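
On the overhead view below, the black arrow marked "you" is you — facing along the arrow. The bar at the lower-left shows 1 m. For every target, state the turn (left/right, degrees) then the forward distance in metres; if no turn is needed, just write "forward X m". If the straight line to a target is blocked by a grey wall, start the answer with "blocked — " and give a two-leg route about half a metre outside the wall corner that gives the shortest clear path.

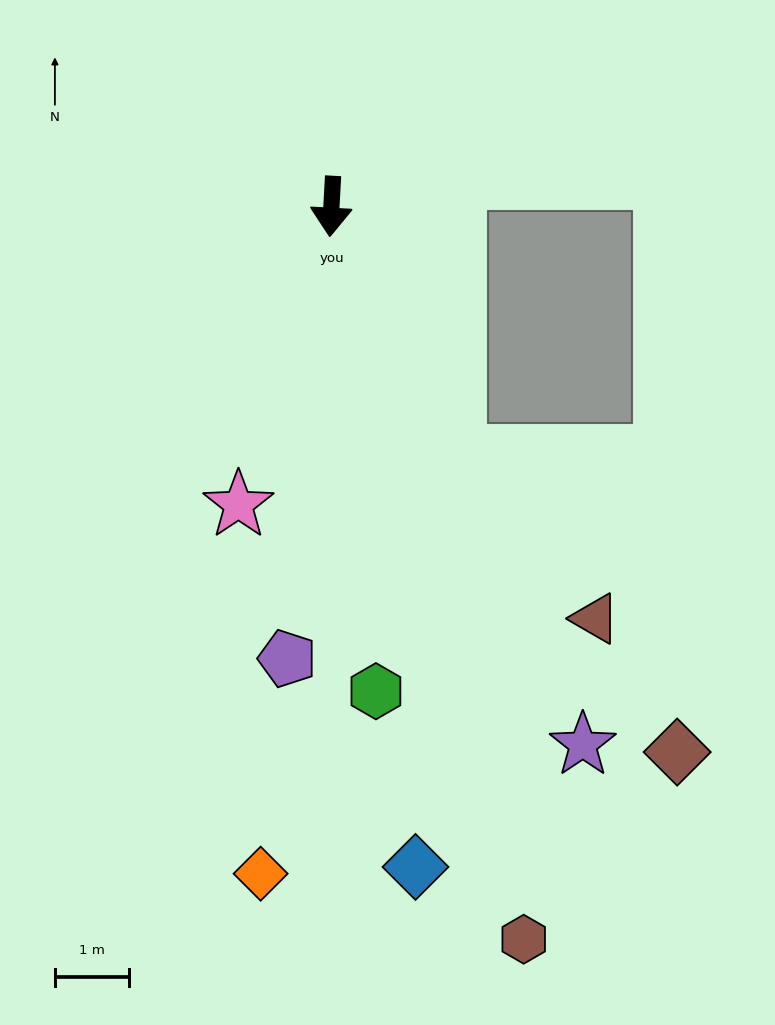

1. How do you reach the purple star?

turn left 28°, forward 8.1 m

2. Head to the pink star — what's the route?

turn right 14°, forward 4.2 m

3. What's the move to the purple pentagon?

turn right 2°, forward 6.2 m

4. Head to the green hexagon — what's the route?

turn left 8°, forward 6.6 m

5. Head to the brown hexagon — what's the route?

turn left 18°, forward 10.3 m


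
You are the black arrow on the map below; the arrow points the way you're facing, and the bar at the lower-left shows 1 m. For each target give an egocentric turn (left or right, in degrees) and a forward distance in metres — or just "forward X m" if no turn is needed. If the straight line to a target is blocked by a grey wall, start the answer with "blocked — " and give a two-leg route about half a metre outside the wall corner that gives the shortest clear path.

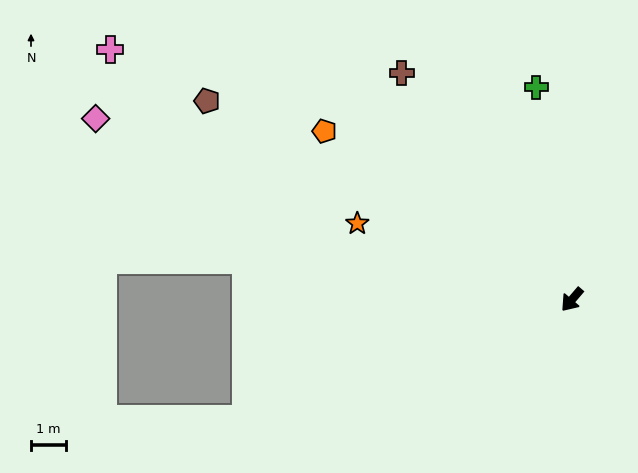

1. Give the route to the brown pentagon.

turn right 78°, forward 12.0 m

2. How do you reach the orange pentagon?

turn right 84°, forward 8.7 m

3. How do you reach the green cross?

turn right 130°, forward 6.2 m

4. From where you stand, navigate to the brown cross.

turn right 103°, forward 8.2 m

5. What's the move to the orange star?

turn right 69°, forward 6.6 m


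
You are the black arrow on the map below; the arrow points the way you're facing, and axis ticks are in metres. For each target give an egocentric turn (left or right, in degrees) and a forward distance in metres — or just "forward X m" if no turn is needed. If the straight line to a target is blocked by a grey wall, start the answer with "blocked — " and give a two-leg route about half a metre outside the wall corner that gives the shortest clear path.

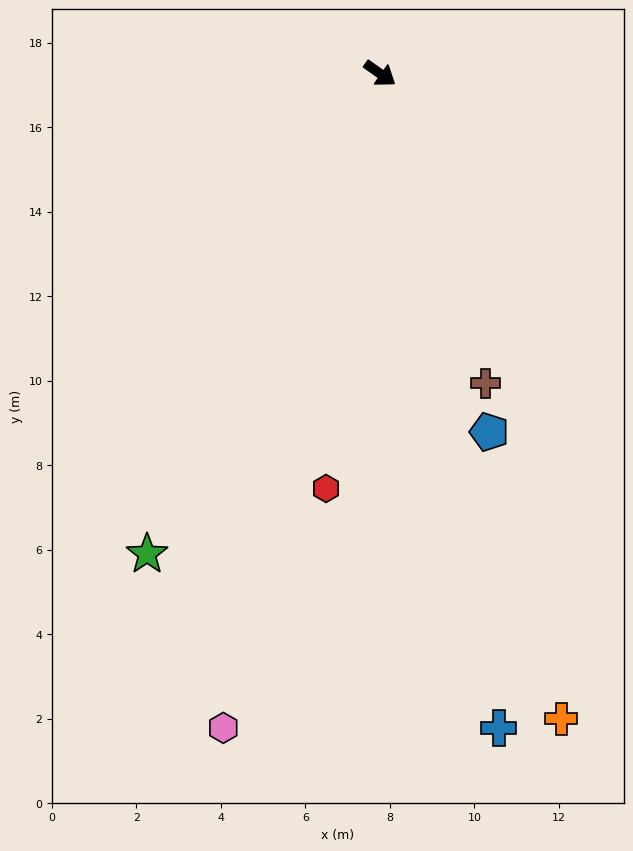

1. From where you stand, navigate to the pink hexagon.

turn right 68°, forward 15.9 m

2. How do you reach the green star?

turn right 81°, forward 12.6 m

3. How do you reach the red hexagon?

turn right 62°, forward 9.9 m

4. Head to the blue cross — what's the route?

turn right 45°, forward 15.7 m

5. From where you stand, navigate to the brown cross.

turn right 36°, forward 7.7 m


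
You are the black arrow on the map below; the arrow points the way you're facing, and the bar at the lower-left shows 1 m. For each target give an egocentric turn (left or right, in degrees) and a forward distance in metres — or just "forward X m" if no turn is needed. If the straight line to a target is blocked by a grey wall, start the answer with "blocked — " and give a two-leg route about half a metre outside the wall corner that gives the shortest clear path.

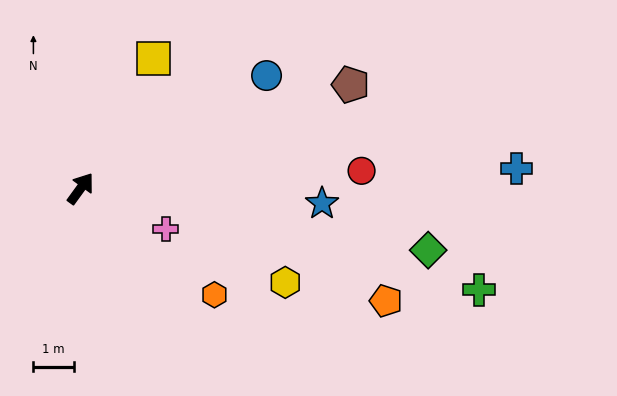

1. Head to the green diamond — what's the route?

turn right 64°, forward 8.8 m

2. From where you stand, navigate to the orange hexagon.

turn right 92°, forward 4.2 m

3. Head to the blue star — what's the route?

turn right 58°, forward 6.0 m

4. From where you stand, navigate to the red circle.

turn right 50°, forward 7.0 m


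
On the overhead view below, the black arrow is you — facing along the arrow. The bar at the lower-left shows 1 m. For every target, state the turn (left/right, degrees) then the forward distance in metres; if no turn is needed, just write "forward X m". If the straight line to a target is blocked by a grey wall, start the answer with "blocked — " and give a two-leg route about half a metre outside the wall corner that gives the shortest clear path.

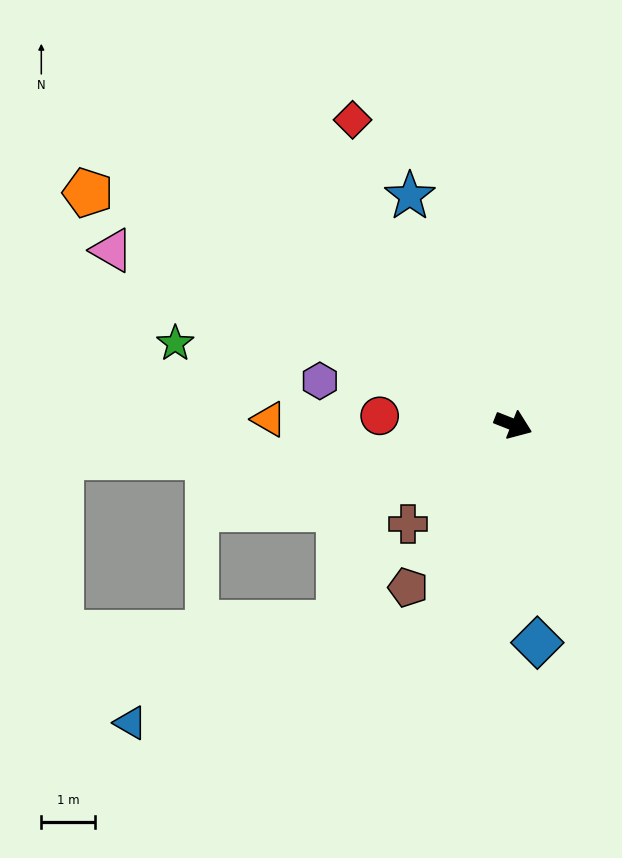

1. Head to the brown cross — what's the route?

turn right 115°, forward 2.7 m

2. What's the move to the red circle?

turn right 162°, forward 2.5 m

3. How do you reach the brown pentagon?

turn right 101°, forward 3.6 m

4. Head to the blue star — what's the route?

turn left 136°, forward 4.7 m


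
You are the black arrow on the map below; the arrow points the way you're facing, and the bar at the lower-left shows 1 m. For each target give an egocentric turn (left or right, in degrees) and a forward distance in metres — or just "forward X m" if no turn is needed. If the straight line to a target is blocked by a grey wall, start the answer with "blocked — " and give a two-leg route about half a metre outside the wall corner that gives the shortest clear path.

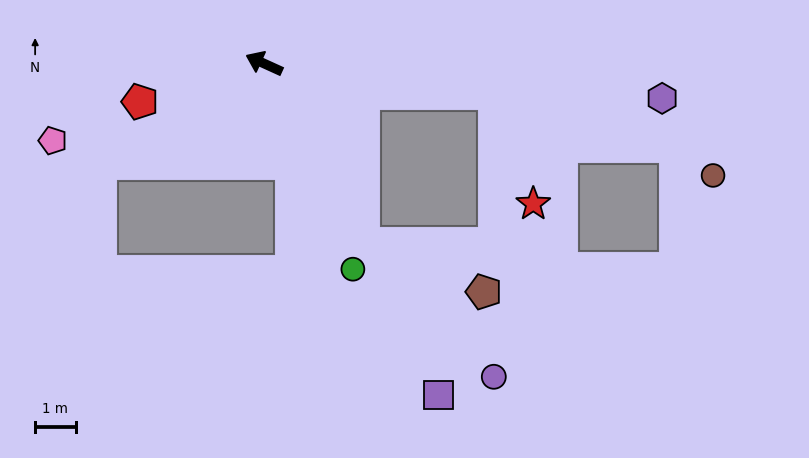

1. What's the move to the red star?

blocked — turn right 163°, forward 5.7 m, then turn right 64°, forward 2.9 m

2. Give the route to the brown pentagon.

blocked — turn left 143°, forward 5.1 m, then turn left 40°, forward 3.2 m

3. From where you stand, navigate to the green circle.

turn left 138°, forward 5.5 m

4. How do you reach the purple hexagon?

turn right 161°, forward 9.9 m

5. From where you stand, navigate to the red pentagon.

turn left 42°, forward 3.2 m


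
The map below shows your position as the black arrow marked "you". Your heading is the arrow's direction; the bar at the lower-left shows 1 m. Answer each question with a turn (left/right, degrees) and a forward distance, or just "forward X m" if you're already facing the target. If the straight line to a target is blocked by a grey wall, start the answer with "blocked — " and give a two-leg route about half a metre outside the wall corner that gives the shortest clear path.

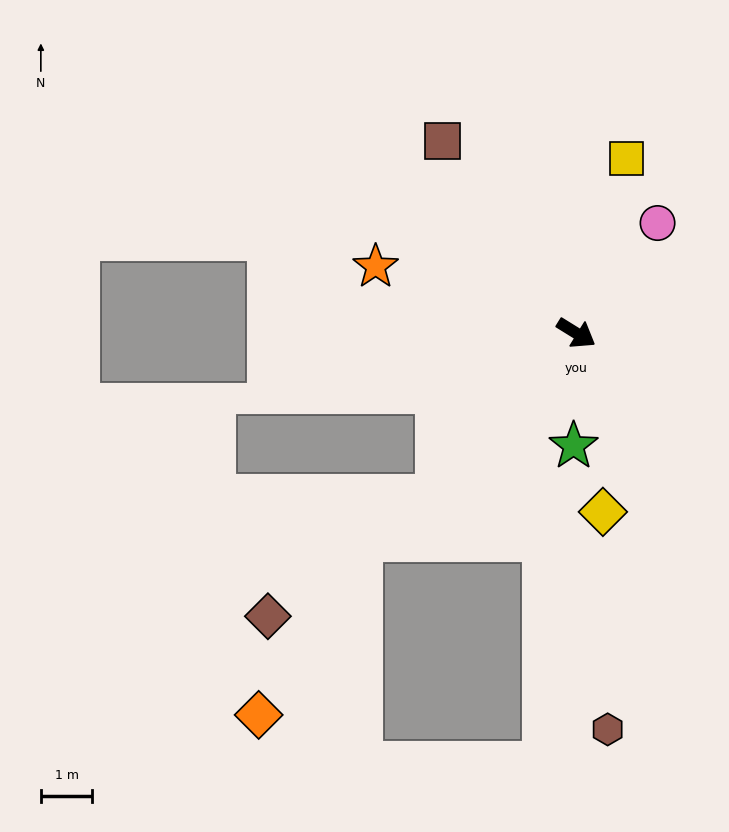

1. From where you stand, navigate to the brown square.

turn left 157°, forward 4.6 m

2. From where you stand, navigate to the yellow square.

turn left 106°, forward 3.5 m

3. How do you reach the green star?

turn right 60°, forward 2.2 m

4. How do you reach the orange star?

turn right 167°, forward 4.1 m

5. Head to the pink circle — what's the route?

turn left 85°, forward 2.7 m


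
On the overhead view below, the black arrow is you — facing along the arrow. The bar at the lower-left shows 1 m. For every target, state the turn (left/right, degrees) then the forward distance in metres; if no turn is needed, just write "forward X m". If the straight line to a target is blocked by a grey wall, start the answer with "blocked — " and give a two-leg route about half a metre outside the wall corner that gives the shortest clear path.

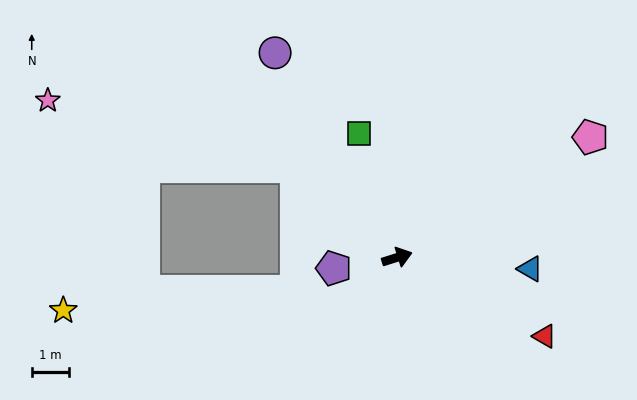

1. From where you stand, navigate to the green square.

turn left 89°, forward 3.5 m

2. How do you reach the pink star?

blocked — turn left 121°, forward 3.7 m, then turn left 27°, forward 6.9 m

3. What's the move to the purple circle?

turn left 103°, forward 6.4 m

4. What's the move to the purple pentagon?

turn left 172°, forward 1.7 m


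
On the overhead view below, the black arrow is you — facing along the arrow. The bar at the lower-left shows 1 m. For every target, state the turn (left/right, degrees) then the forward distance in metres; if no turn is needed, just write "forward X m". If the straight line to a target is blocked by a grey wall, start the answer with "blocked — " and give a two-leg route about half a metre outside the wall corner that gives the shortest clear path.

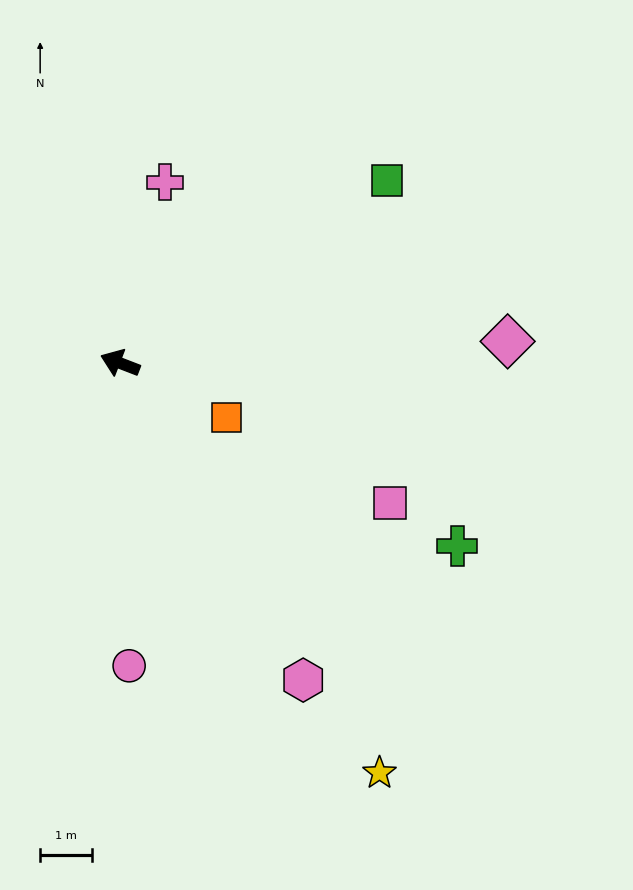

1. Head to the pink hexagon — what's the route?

turn left 141°, forward 7.1 m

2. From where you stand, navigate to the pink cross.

turn right 83°, forward 3.6 m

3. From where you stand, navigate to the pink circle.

turn left 113°, forward 5.9 m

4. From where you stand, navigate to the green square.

turn right 125°, forward 6.3 m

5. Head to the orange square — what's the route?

turn left 174°, forward 2.3 m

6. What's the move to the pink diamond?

turn right 156°, forward 7.5 m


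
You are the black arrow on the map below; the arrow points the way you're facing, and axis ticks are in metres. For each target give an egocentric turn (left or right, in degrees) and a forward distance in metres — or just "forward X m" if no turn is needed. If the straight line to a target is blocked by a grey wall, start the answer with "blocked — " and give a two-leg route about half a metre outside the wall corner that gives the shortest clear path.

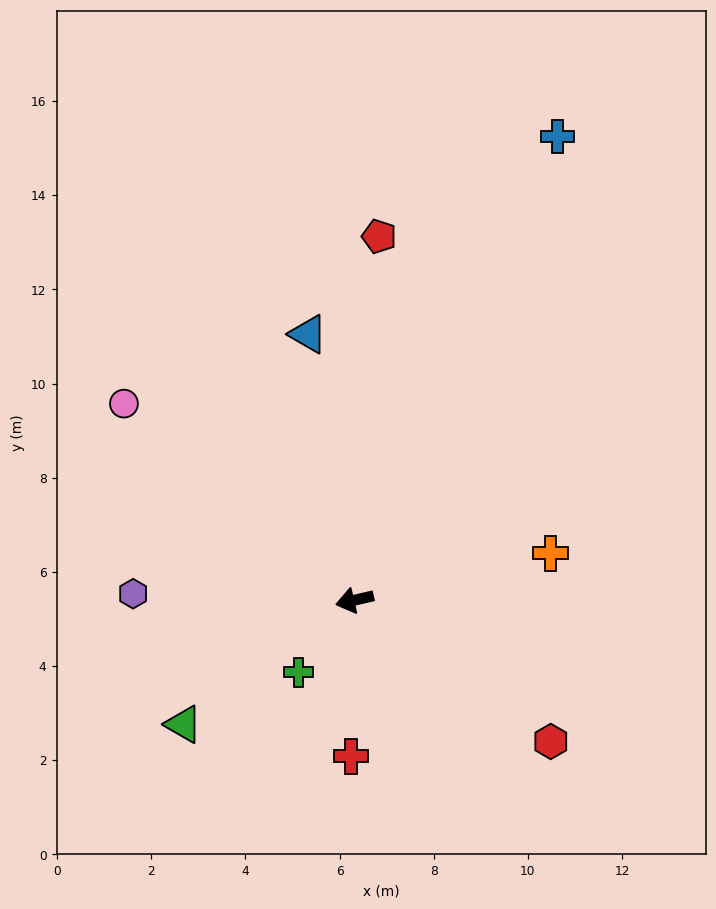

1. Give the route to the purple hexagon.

turn right 15°, forward 4.7 m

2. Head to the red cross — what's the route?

turn left 76°, forward 3.3 m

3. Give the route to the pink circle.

turn right 54°, forward 6.4 m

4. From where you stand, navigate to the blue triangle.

turn right 93°, forward 5.7 m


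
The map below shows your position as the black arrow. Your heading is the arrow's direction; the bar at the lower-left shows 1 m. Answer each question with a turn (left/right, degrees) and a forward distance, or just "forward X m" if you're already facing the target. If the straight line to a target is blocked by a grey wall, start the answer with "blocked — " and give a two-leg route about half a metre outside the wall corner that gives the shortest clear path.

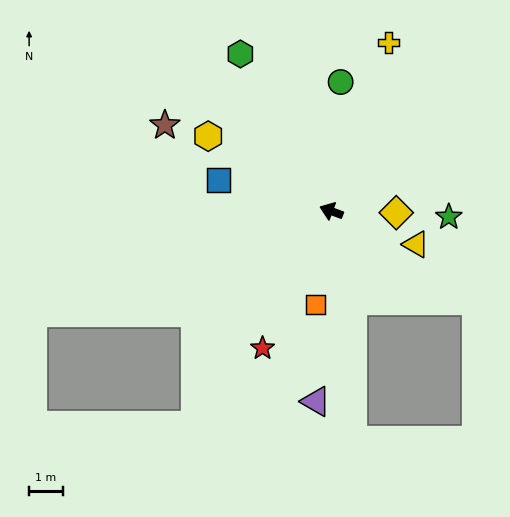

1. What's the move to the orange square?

turn left 101°, forward 2.8 m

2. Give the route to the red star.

turn left 84°, forward 4.5 m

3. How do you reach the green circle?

turn right 74°, forward 3.8 m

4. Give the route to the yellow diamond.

turn right 161°, forward 1.9 m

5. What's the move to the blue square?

turn left 5°, forward 3.5 m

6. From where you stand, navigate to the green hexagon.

turn right 39°, forward 5.4 m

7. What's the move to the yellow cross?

turn right 88°, forward 5.3 m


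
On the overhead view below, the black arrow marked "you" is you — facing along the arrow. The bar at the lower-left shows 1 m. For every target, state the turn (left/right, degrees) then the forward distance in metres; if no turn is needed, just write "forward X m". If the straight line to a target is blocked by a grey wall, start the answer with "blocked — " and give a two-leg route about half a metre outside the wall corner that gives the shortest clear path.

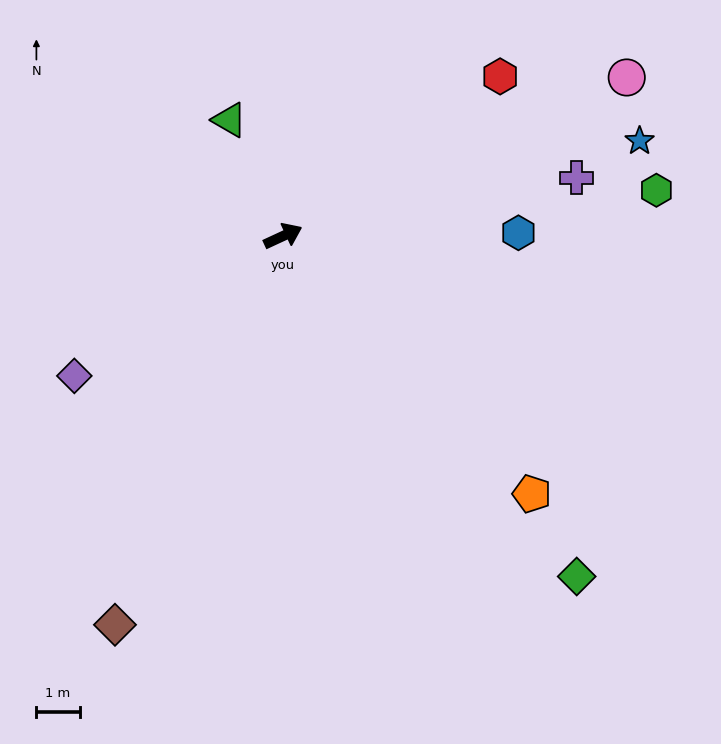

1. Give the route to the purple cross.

turn right 14°, forward 6.9 m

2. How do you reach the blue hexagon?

turn right 24°, forward 5.4 m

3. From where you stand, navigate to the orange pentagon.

turn right 71°, forward 8.3 m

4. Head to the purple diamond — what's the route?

turn right 171°, forward 5.8 m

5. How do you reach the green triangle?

turn left 90°, forward 2.9 m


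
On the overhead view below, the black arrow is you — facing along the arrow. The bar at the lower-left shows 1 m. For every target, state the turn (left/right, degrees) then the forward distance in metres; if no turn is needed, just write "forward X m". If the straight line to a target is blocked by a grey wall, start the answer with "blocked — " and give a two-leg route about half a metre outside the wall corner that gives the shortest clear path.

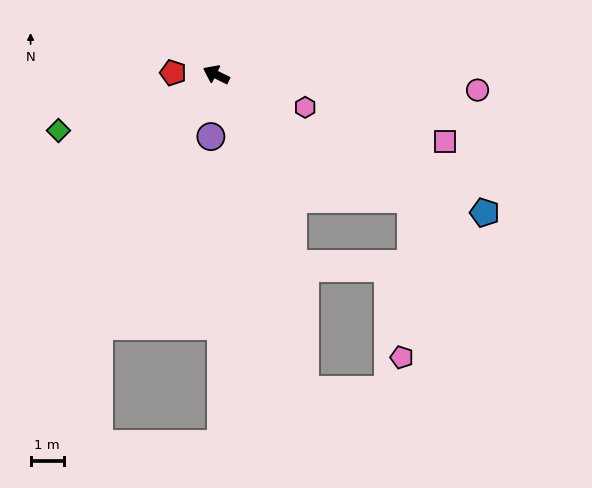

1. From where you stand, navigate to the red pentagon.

turn left 24°, forward 1.3 m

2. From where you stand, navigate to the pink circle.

turn right 157°, forward 7.8 m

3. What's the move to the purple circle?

turn left 111°, forward 1.9 m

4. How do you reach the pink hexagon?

turn right 174°, forward 2.8 m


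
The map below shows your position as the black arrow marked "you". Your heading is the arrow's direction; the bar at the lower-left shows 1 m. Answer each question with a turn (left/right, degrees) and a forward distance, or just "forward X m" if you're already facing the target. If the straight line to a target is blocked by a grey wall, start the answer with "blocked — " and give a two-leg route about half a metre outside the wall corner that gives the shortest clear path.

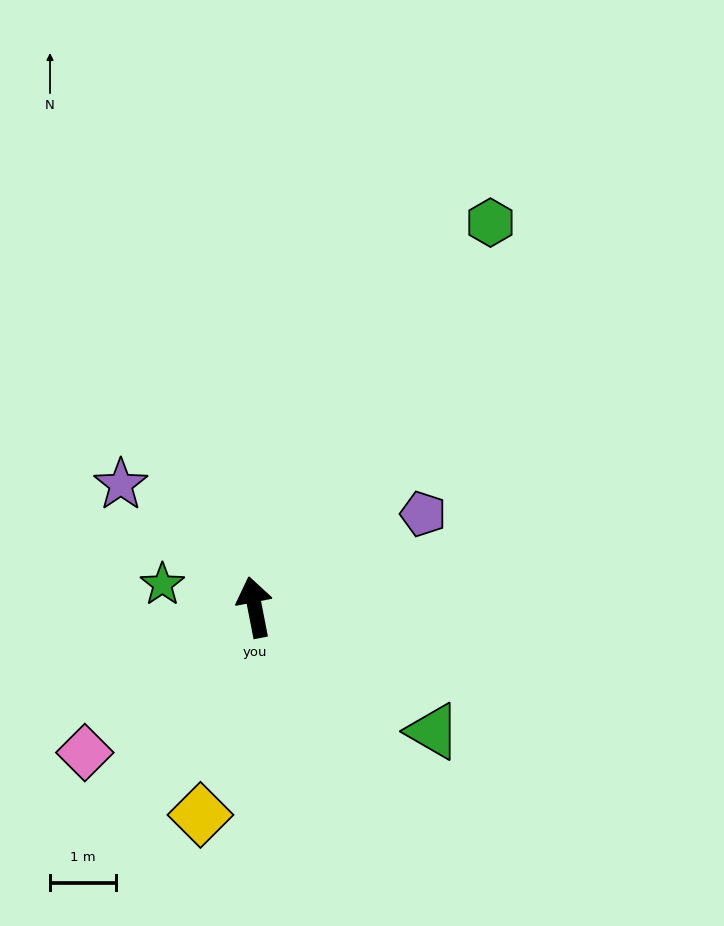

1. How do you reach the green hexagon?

turn right 43°, forward 6.9 m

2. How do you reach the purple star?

turn left 37°, forward 2.8 m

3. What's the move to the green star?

turn left 65°, forward 1.4 m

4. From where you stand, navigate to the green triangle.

turn right 136°, forward 3.3 m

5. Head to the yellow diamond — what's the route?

turn left 154°, forward 3.3 m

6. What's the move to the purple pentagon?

turn right 72°, forward 2.9 m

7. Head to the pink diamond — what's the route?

turn left 120°, forward 3.4 m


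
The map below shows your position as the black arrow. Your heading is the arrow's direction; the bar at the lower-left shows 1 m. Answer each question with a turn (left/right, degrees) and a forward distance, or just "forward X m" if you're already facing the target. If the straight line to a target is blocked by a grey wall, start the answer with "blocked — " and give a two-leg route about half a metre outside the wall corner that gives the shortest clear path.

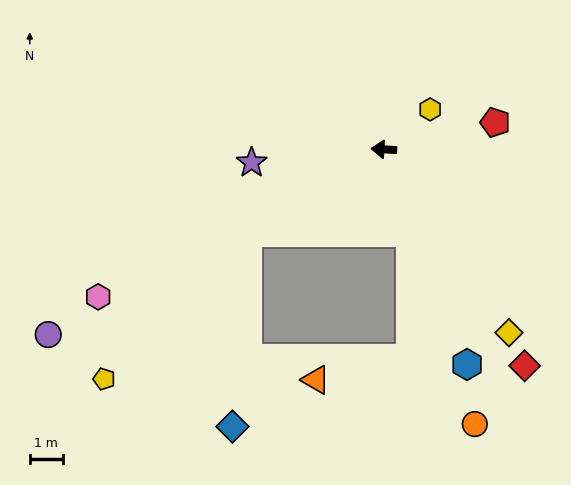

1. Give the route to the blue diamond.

blocked — turn left 35°, forward 4.8 m, then turn left 54°, forward 5.9 m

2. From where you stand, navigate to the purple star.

turn left 9°, forward 4.0 m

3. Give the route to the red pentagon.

turn right 163°, forward 3.5 m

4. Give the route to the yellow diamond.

turn left 128°, forward 6.7 m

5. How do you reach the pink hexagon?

turn left 31°, forward 9.7 m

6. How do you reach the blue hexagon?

turn left 115°, forward 7.0 m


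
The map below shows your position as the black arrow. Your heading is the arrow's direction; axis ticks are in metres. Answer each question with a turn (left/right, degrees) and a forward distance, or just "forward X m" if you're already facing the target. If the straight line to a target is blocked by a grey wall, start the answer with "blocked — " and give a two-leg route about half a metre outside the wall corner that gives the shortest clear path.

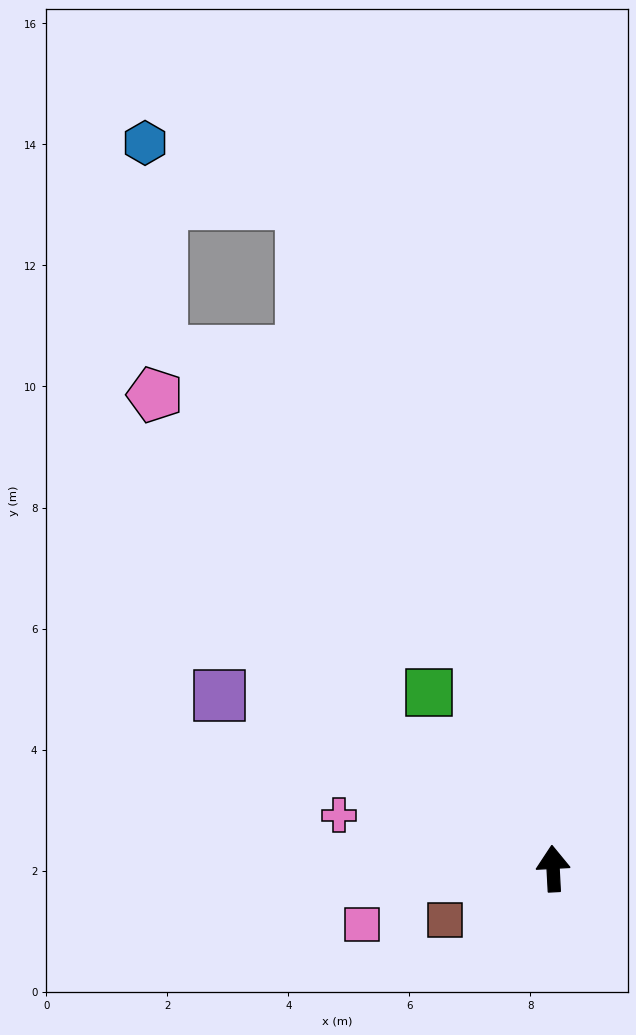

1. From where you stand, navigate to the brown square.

turn left 112°, forward 2.0 m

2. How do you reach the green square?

turn left 32°, forward 3.6 m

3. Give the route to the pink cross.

turn left 73°, forward 3.6 m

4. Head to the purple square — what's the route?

turn left 60°, forward 6.2 m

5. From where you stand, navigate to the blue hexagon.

blocked — turn left 18°, forward 11.7 m, then turn left 48°, forward 2.8 m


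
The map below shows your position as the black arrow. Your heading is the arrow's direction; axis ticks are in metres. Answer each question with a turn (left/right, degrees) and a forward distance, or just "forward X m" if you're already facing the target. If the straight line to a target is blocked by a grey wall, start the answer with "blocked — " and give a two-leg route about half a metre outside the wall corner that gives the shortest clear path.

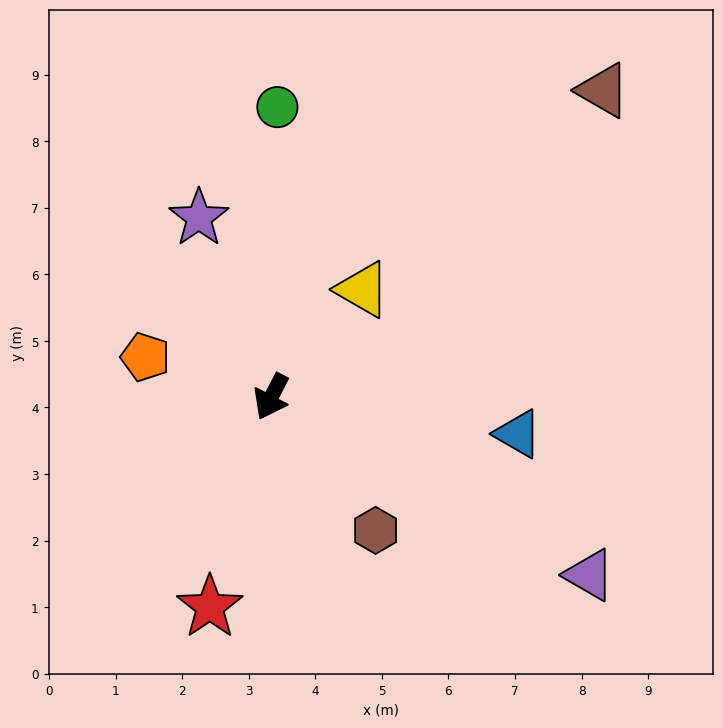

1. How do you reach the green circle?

turn right 154°, forward 4.4 m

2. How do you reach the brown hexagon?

turn left 65°, forward 2.5 m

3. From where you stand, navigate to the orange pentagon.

turn right 80°, forward 2.0 m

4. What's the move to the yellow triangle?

turn left 167°, forward 2.1 m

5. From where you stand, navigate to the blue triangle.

turn left 109°, forward 3.7 m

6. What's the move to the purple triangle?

turn left 88°, forward 5.5 m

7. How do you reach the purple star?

turn right 131°, forward 2.9 m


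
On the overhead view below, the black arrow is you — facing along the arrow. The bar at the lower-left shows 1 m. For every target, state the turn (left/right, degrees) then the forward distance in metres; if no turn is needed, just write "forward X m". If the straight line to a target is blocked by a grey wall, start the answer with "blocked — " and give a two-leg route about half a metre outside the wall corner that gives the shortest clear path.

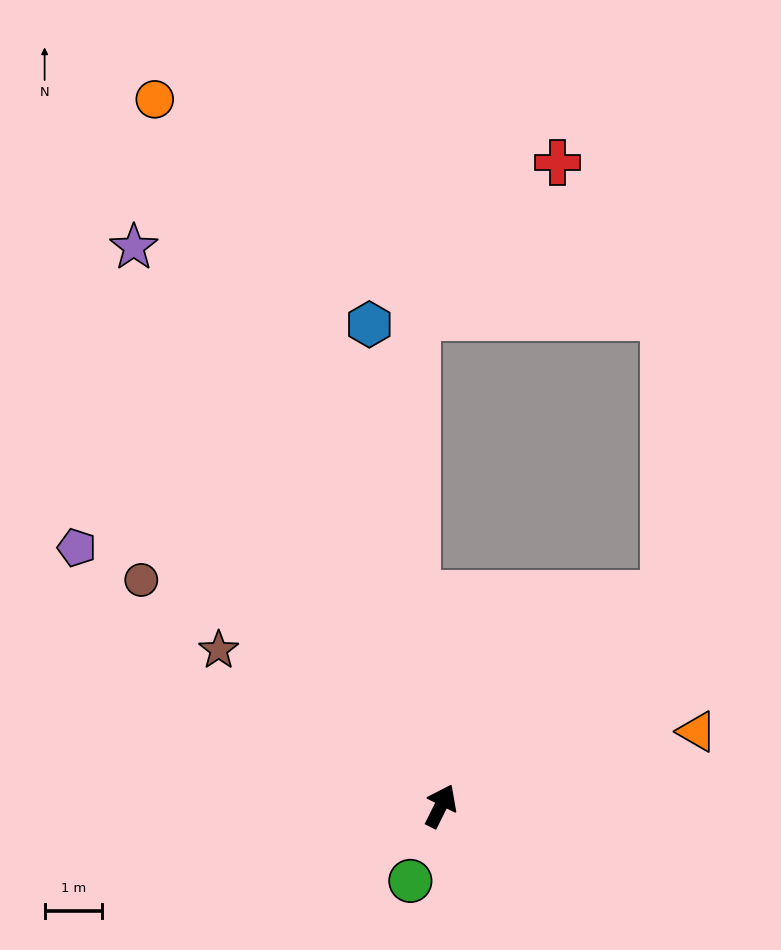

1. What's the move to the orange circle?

turn left 49°, forward 13.4 m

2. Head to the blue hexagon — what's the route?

turn left 35°, forward 8.5 m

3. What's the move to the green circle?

turn right 176°, forward 1.4 m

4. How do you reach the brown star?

turn left 81°, forward 4.8 m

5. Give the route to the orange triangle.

turn right 47°, forward 4.7 m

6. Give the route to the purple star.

turn left 55°, forward 11.2 m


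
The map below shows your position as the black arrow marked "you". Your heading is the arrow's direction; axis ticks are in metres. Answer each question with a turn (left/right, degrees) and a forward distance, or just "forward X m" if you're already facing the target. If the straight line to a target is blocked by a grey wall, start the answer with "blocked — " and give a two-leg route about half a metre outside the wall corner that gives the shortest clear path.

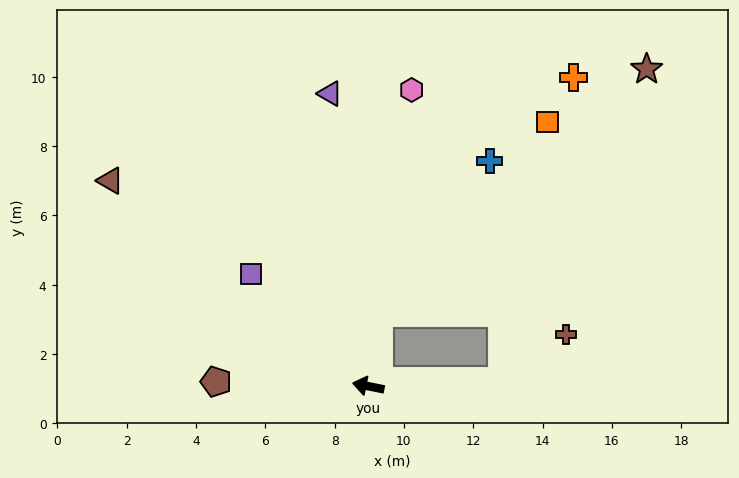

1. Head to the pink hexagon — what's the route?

turn right 87°, forward 8.6 m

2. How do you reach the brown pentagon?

turn left 10°, forward 4.4 m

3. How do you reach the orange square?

blocked — turn right 167°, forward 3.9 m, then turn left 79°, forward 7.6 m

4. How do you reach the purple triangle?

turn right 71°, forward 8.5 m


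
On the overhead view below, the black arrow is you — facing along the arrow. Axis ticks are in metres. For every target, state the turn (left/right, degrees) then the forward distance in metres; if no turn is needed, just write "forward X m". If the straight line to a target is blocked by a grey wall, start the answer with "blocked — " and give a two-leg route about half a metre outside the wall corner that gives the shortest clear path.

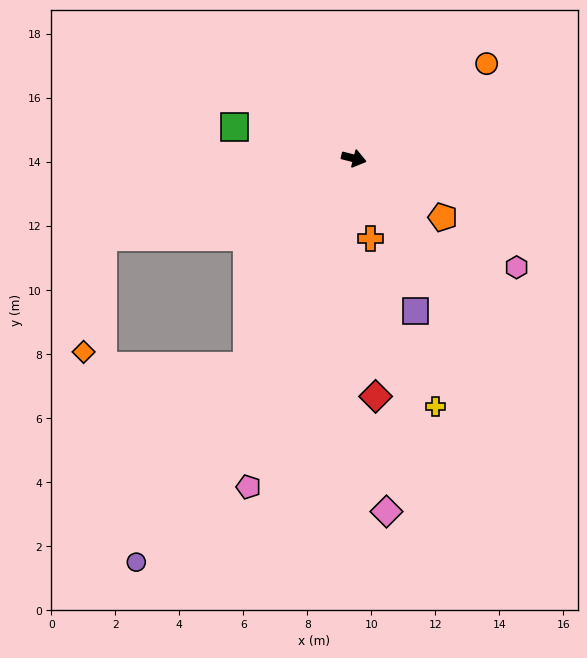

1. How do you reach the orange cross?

turn right 64°, forward 2.6 m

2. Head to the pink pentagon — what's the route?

turn right 93°, forward 10.8 m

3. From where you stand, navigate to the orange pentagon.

turn right 19°, forward 3.3 m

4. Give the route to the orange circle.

turn left 50°, forward 5.1 m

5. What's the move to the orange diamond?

blocked — turn right 148°, forward 8.2 m, then turn left 63°, forward 3.6 m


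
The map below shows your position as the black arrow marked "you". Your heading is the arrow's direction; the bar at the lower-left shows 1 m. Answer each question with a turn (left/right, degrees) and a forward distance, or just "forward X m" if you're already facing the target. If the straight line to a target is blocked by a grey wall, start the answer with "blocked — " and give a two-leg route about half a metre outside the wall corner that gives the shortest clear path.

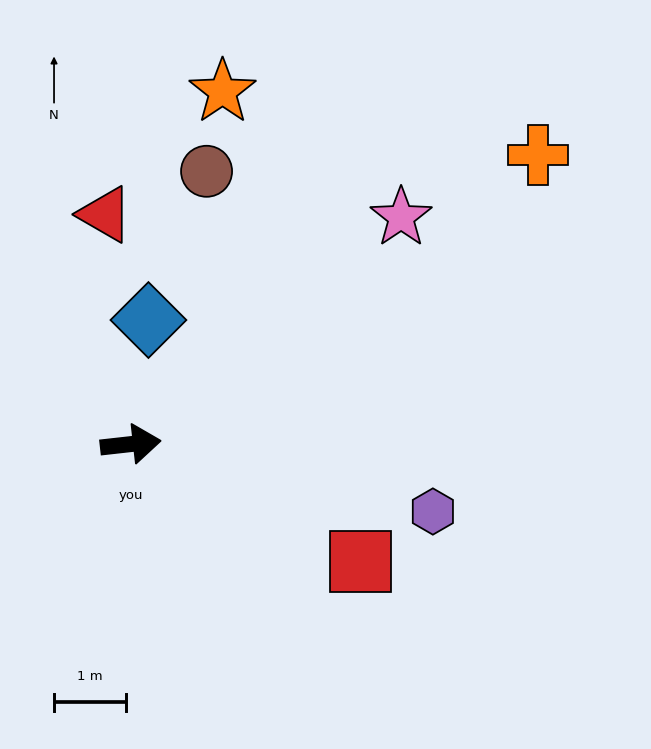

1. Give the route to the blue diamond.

turn left 76°, forward 1.7 m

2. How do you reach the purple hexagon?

turn right 19°, forward 4.3 m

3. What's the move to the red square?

turn right 33°, forward 3.6 m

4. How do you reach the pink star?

turn left 34°, forward 4.9 m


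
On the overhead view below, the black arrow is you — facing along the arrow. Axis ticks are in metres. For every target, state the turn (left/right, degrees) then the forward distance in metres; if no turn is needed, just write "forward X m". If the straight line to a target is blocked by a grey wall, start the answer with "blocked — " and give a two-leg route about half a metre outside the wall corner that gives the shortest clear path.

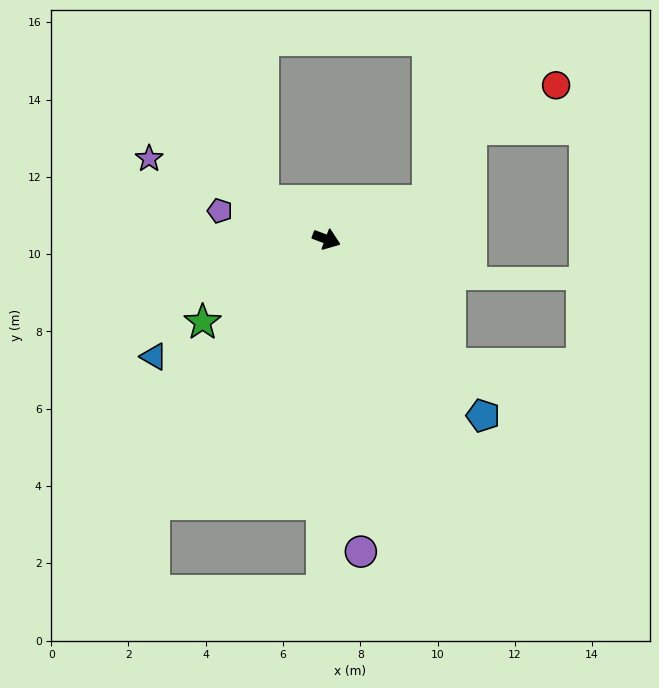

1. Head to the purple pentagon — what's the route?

turn right 175°, forward 2.9 m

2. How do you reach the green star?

turn right 126°, forward 3.9 m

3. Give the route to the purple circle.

turn right 63°, forward 8.1 m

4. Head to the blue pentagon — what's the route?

turn right 28°, forward 6.1 m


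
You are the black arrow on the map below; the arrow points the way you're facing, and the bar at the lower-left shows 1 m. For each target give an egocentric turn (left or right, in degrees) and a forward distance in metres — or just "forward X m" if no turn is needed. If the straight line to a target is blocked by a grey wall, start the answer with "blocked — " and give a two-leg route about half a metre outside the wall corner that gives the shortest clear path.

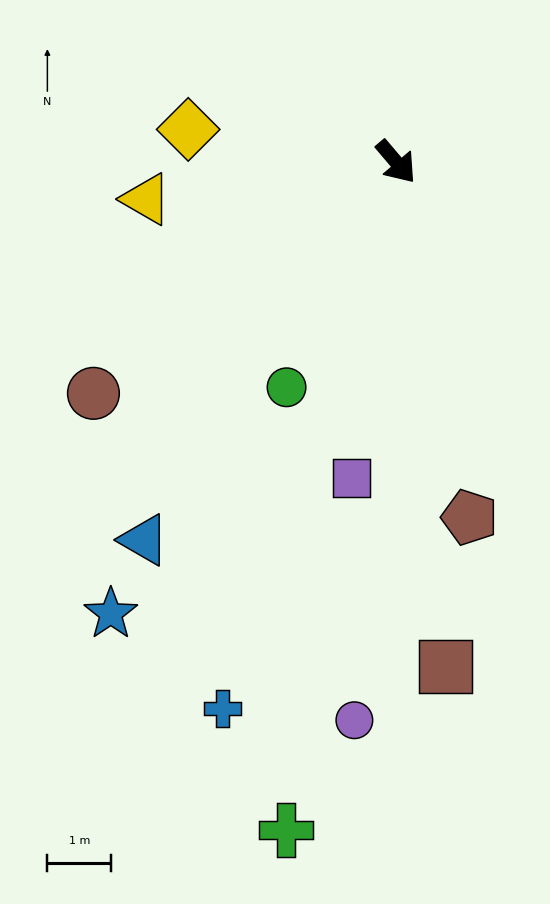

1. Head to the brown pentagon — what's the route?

turn right 29°, forward 5.7 m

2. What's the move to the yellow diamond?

turn right 139°, forward 3.3 m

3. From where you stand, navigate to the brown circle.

turn right 93°, forward 5.9 m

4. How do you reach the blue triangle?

turn right 74°, forward 7.1 m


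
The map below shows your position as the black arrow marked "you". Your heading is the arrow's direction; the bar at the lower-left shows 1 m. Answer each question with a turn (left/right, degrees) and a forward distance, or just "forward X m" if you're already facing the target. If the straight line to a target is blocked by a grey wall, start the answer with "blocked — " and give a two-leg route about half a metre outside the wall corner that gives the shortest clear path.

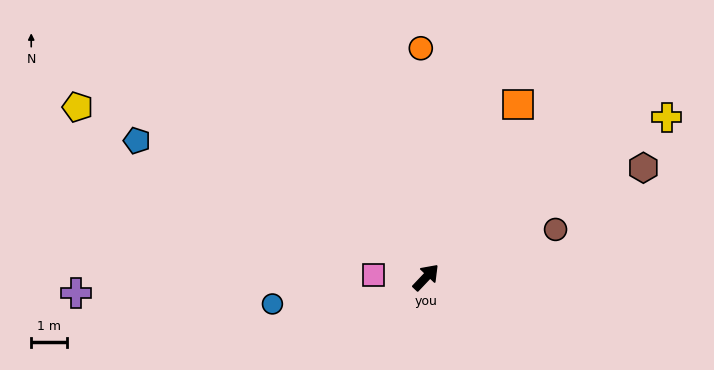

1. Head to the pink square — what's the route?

turn left 131°, forward 1.5 m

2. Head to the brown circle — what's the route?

turn right 26°, forward 3.9 m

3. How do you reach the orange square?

turn left 15°, forward 5.5 m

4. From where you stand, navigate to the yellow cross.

turn right 13°, forward 8.2 m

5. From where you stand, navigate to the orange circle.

turn left 45°, forward 6.5 m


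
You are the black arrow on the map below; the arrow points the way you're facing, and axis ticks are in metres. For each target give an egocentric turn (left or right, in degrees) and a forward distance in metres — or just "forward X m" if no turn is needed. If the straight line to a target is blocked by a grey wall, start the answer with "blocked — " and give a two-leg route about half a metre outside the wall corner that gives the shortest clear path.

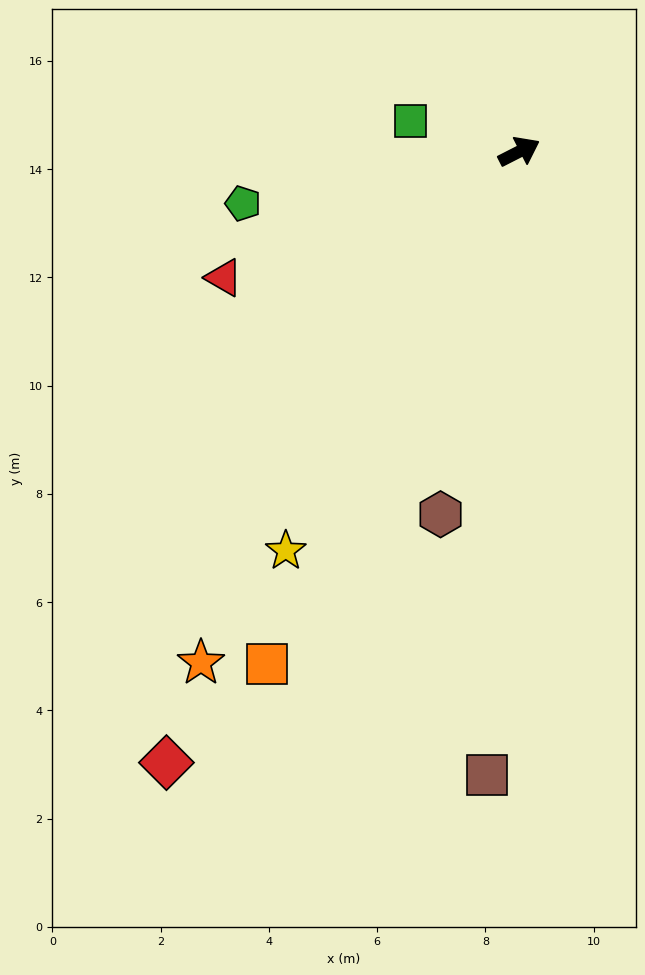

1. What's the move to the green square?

turn left 137°, forward 2.1 m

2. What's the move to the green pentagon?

turn left 164°, forward 5.2 m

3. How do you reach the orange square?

turn right 143°, forward 10.6 m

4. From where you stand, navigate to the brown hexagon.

turn right 129°, forward 6.9 m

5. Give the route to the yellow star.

turn right 147°, forward 8.5 m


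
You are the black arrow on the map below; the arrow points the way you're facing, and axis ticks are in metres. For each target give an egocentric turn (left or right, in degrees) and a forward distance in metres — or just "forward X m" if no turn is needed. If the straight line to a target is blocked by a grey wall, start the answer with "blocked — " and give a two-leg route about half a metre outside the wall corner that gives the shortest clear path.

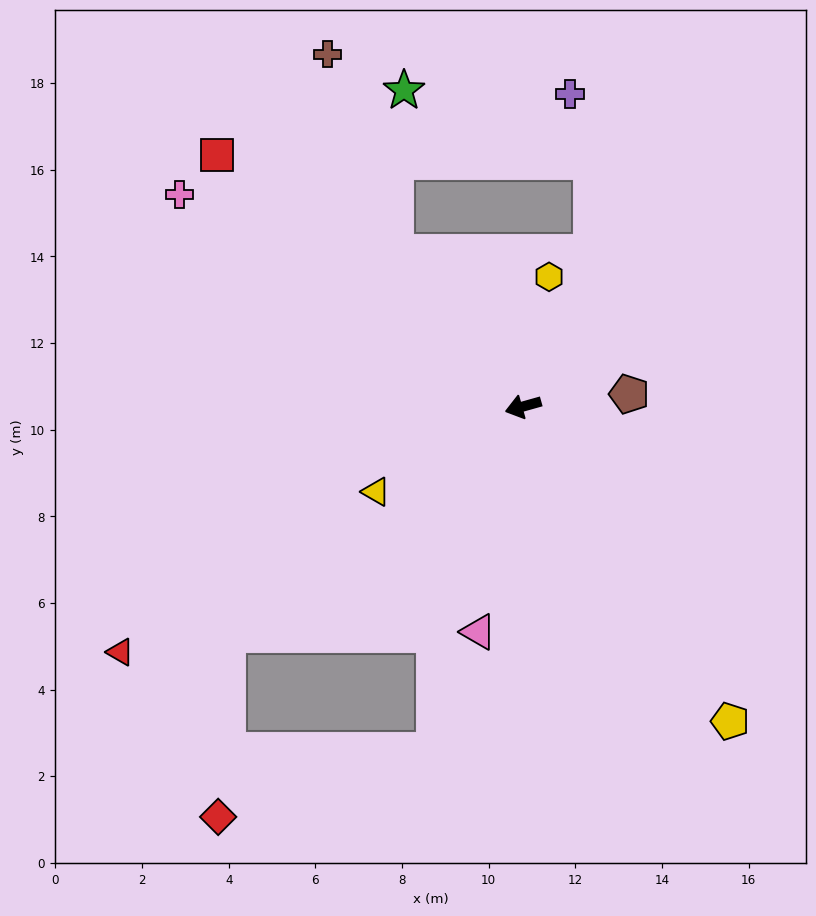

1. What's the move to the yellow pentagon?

turn left 108°, forward 8.7 m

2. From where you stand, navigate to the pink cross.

turn right 47°, forward 9.3 m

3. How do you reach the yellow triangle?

turn left 14°, forward 3.9 m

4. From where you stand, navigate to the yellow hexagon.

turn right 117°, forward 3.1 m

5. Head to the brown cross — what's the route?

blocked — turn right 66°, forward 4.6 m, then turn right 21°, forward 4.8 m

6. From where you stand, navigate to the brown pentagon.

turn left 171°, forward 2.5 m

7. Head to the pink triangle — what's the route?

turn left 63°, forward 5.3 m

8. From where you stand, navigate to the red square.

turn right 55°, forward 9.1 m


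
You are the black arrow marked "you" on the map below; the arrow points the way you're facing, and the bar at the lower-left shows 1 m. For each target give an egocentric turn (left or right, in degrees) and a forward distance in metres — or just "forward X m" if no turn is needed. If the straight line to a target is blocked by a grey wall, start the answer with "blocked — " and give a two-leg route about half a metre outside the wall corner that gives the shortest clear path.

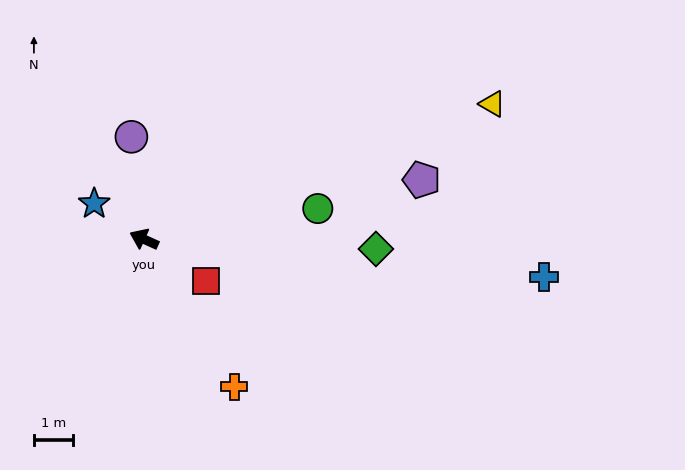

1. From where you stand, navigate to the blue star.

turn right 11°, forward 1.6 m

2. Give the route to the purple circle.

turn right 59°, forward 2.6 m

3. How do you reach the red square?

turn left 170°, forward 1.9 m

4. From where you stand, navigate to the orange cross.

turn left 146°, forward 4.4 m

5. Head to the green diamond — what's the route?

turn right 158°, forward 5.9 m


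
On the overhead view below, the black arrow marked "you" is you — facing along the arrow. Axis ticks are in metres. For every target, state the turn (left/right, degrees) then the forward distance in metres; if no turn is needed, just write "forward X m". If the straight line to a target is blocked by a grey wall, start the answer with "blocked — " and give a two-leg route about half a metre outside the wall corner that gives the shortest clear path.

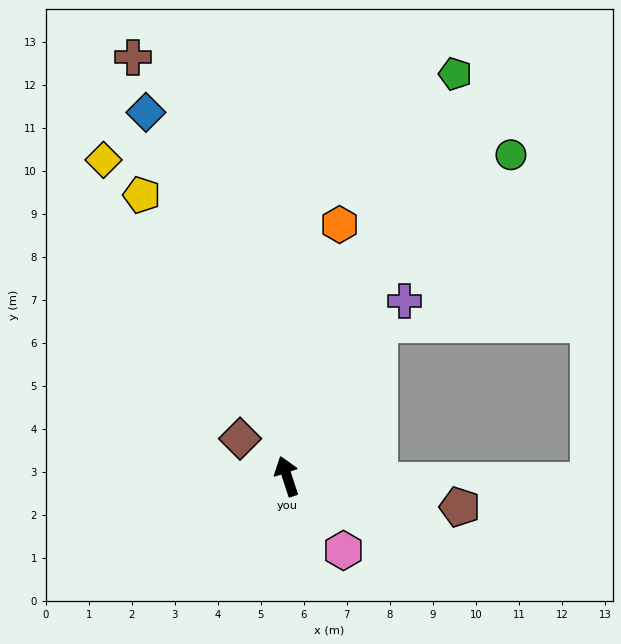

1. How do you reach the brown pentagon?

turn right 118°, forward 4.1 m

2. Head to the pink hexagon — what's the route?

turn right 161°, forward 2.2 m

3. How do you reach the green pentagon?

turn right 41°, forward 10.1 m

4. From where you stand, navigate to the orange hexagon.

turn right 30°, forward 6.0 m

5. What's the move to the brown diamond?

turn left 33°, forward 1.4 m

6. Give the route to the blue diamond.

turn left 3°, forward 9.1 m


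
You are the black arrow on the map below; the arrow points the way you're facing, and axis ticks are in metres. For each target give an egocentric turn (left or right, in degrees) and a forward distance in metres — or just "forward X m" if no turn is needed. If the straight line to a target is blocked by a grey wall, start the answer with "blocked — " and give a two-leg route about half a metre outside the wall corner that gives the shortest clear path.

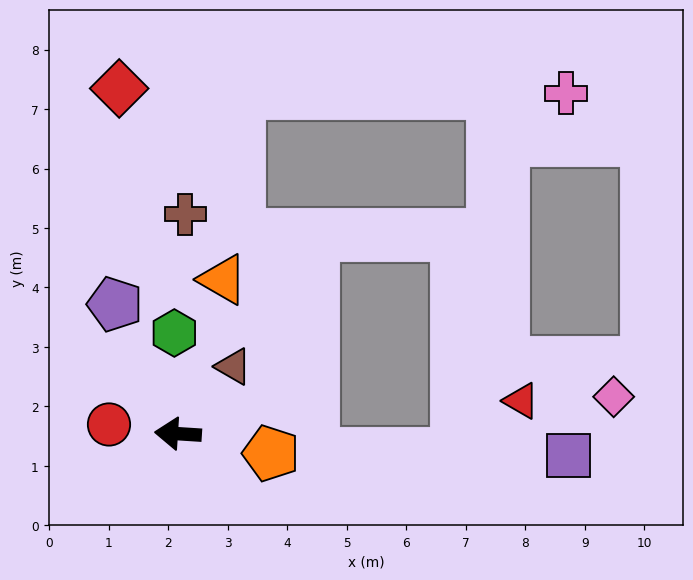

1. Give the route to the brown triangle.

turn right 126°, forward 1.5 m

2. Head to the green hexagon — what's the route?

turn right 84°, forward 1.7 m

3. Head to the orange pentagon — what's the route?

turn left 172°, forward 1.6 m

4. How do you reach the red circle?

turn right 4°, forward 1.2 m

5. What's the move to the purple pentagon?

turn right 60°, forward 2.4 m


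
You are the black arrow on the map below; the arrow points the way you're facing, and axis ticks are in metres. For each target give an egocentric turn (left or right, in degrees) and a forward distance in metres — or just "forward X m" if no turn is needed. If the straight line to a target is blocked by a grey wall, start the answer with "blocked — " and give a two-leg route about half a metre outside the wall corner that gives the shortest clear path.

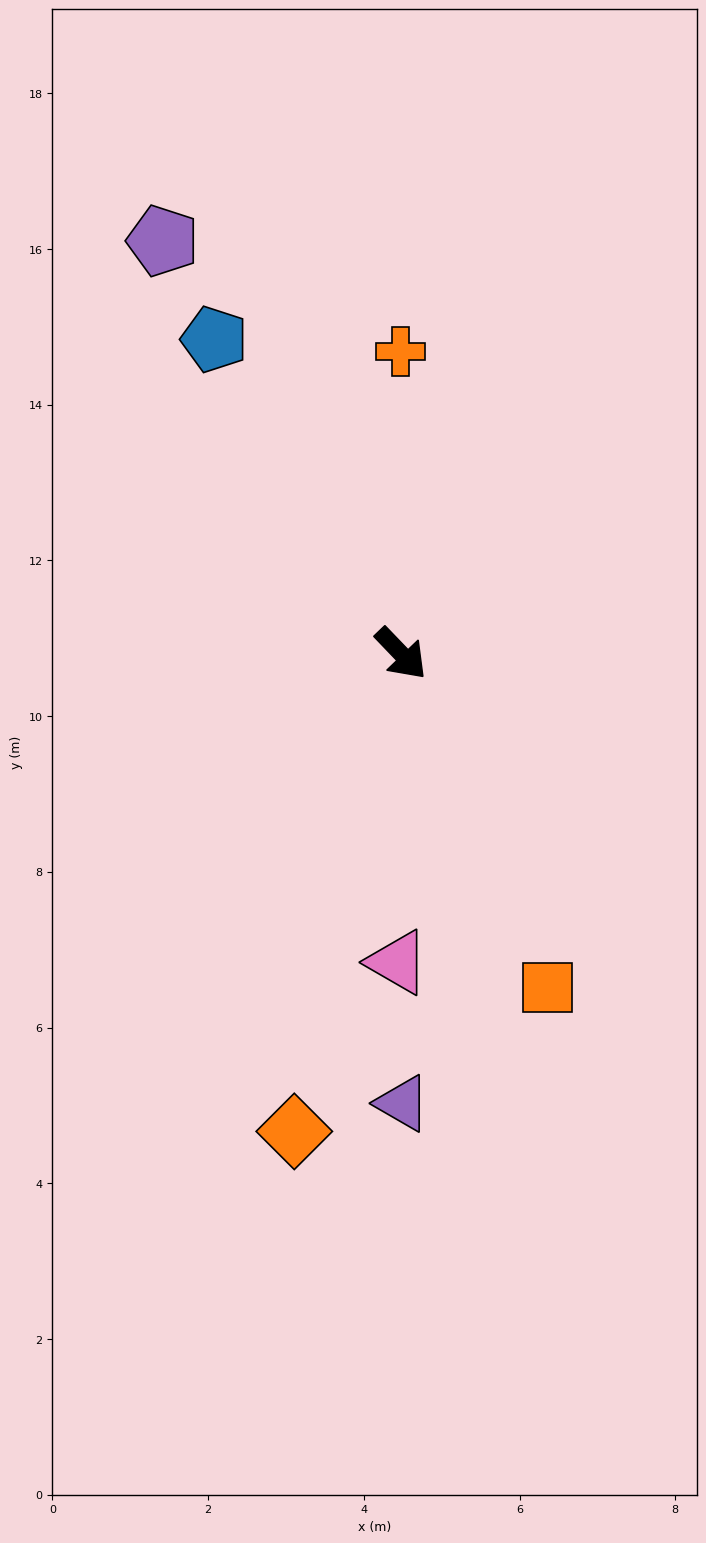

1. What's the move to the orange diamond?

turn right 56°, forward 6.3 m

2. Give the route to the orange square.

turn right 20°, forward 4.7 m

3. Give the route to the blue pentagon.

turn left 167°, forward 4.7 m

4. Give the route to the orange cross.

turn left 136°, forward 3.9 m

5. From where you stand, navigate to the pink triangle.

turn right 44°, forward 4.0 m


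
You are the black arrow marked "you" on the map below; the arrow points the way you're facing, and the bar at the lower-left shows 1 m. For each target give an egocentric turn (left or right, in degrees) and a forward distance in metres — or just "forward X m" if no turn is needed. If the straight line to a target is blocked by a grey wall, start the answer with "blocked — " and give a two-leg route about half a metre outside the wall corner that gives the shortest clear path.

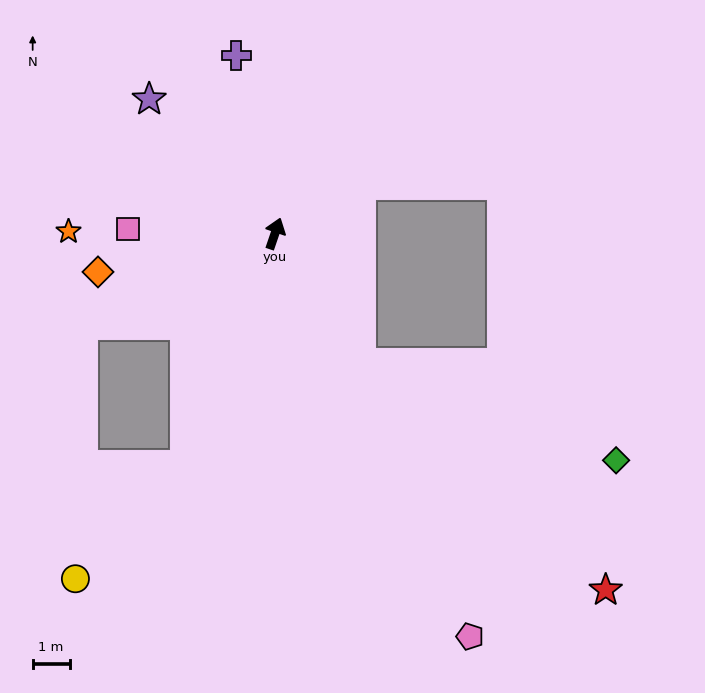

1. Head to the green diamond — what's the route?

blocked — turn right 128°, forward 4.2 m, then turn left 36°, forward 7.4 m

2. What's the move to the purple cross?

turn left 31°, forward 4.9 m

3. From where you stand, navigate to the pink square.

turn left 107°, forward 4.0 m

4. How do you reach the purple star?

turn left 62°, forward 5.0 m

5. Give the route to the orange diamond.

turn left 121°, forward 4.9 m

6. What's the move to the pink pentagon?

turn right 135°, forward 12.1 m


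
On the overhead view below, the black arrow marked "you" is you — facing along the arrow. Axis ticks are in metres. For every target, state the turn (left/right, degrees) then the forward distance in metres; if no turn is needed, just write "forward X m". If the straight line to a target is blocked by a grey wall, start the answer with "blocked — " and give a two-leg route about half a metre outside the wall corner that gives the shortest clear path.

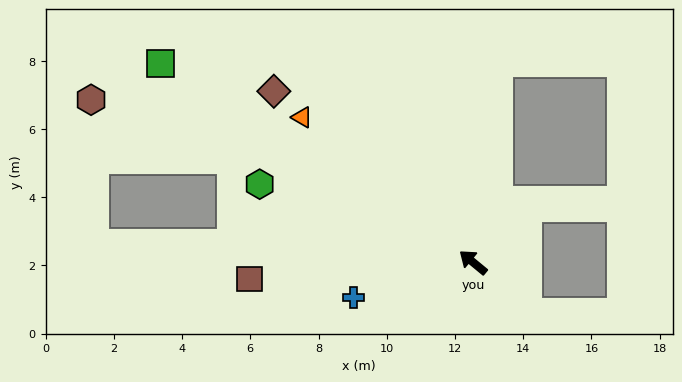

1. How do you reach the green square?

turn left 7°, forward 10.9 m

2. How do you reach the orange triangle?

forward 6.6 m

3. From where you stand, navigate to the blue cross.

turn left 56°, forward 3.7 m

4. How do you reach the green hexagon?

turn left 19°, forward 6.7 m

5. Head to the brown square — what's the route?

turn left 44°, forward 6.6 m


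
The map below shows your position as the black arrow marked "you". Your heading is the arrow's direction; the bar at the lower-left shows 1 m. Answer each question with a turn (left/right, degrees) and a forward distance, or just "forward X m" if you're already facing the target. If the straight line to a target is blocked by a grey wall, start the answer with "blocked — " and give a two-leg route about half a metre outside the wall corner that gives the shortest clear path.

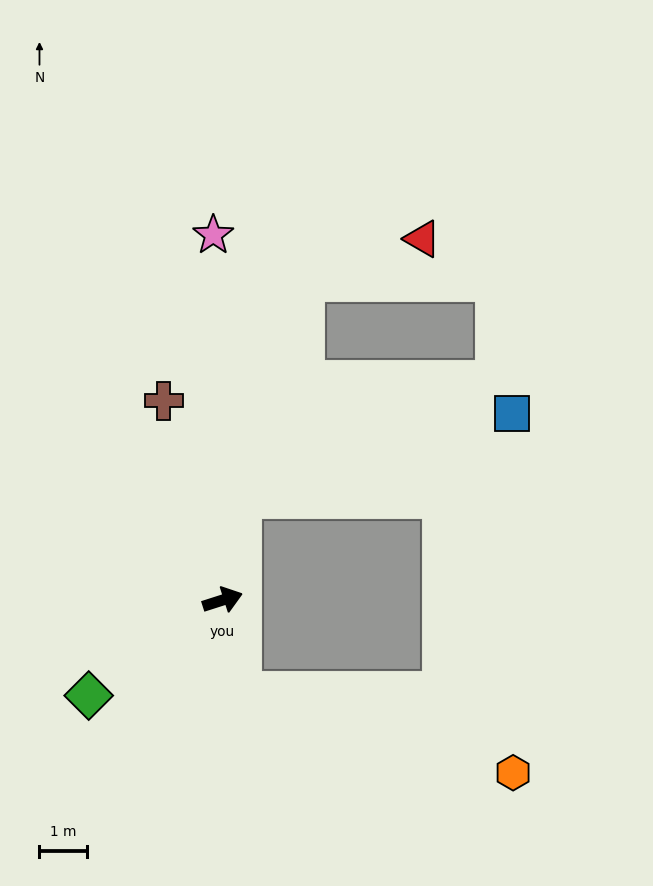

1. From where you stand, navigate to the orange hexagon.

blocked — turn right 96°, forward 1.9 m, then turn left 61°, forward 5.9 m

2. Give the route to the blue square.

blocked — turn left 62°, forward 2.2 m, then turn right 62°, forward 5.9 m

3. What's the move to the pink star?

turn left 74°, forward 7.7 m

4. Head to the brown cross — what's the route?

turn left 89°, forward 4.4 m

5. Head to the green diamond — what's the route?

turn right 162°, forward 3.4 m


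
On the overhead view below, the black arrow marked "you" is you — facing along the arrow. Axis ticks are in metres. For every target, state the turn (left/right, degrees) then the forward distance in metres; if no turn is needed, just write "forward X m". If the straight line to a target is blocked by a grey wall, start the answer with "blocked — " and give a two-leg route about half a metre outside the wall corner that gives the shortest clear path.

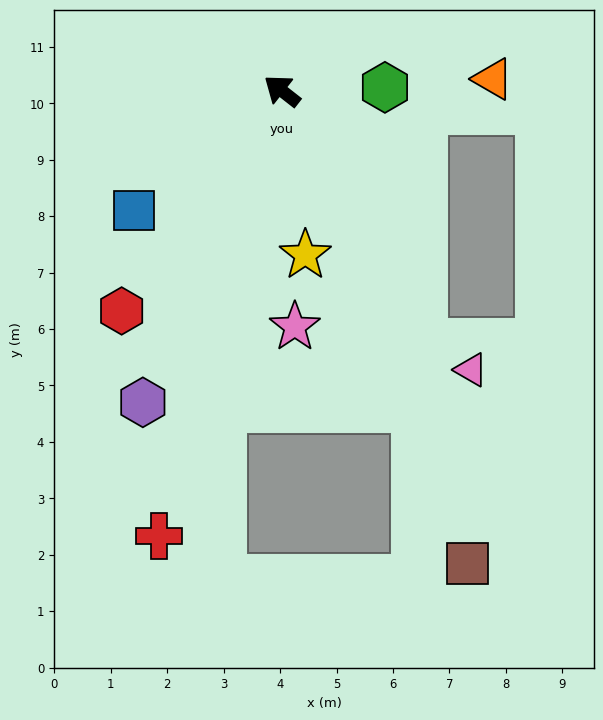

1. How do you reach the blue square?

turn left 77°, forward 3.4 m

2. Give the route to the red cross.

turn left 113°, forward 8.2 m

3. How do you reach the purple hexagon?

turn left 104°, forward 6.0 m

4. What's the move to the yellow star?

turn left 136°, forward 2.9 m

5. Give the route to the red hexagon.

turn left 92°, forward 4.8 m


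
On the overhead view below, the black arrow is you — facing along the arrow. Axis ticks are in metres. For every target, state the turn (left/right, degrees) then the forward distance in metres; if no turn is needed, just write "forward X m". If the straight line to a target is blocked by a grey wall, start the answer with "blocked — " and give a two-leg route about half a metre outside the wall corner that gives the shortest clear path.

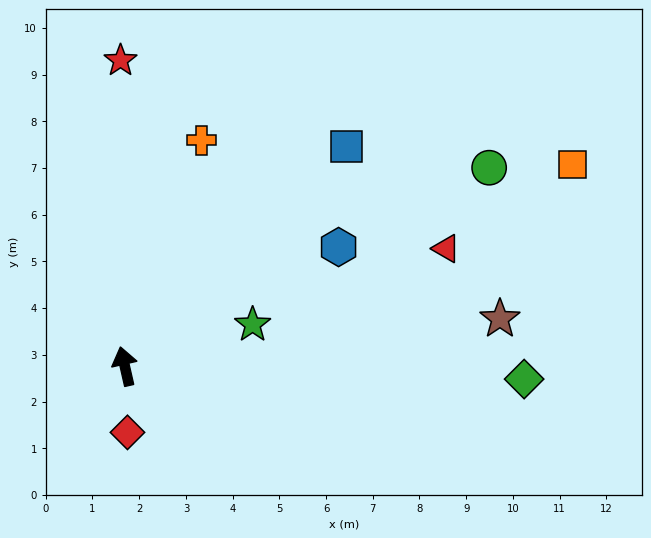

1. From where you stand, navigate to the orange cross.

turn right 32°, forward 5.1 m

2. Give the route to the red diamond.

turn left 169°, forward 1.4 m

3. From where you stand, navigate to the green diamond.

turn right 105°, forward 8.6 m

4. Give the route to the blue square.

turn right 58°, forward 6.7 m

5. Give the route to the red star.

turn right 12°, forward 6.5 m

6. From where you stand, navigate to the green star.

turn right 85°, forward 2.9 m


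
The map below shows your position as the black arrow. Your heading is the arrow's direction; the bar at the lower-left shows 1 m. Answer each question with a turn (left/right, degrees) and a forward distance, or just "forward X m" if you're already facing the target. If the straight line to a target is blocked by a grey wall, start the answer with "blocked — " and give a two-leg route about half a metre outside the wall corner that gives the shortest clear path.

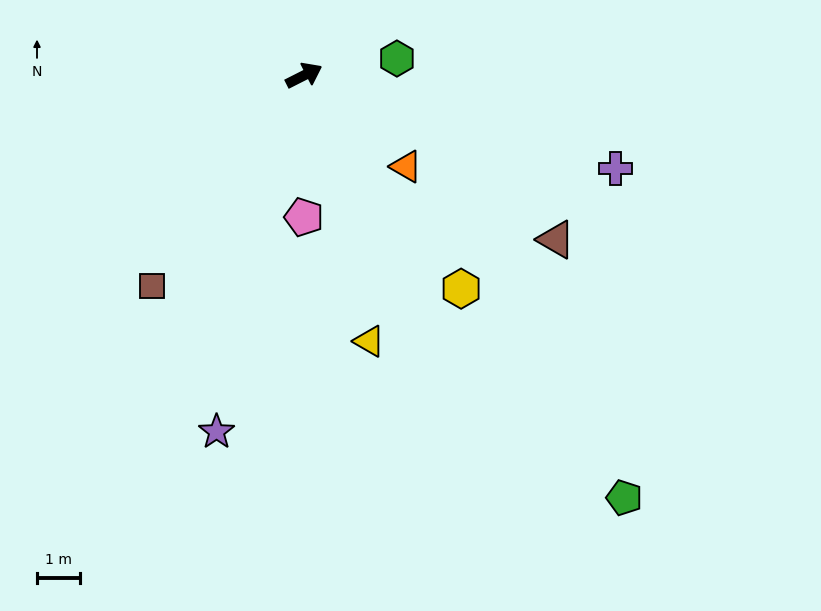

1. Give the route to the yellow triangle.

turn right 103°, forward 6.4 m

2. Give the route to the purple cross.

turn right 44°, forward 7.6 m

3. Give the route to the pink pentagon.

turn right 117°, forward 3.3 m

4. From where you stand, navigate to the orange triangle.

turn right 69°, forward 3.2 m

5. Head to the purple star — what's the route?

turn right 131°, forward 8.5 m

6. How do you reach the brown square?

turn right 153°, forward 6.0 m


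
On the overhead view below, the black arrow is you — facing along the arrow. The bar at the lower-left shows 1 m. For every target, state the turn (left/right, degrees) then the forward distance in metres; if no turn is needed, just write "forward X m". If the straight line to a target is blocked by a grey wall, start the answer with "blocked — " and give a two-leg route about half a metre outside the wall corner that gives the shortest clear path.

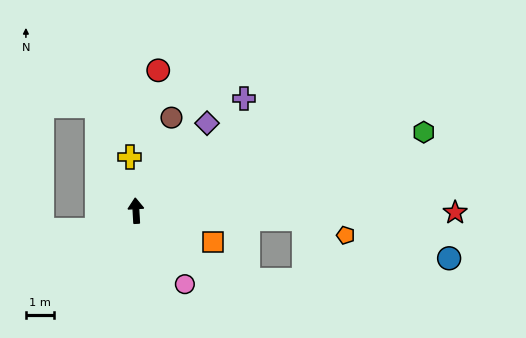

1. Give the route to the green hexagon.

turn right 78°, forward 10.7 m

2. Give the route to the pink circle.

turn right 150°, forward 3.2 m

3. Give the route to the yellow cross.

turn left 4°, forward 1.9 m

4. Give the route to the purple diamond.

turn right 42°, forward 4.0 m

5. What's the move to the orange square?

turn right 115°, forward 3.0 m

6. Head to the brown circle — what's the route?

turn right 24°, forward 3.6 m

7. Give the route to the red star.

turn right 94°, forward 11.4 m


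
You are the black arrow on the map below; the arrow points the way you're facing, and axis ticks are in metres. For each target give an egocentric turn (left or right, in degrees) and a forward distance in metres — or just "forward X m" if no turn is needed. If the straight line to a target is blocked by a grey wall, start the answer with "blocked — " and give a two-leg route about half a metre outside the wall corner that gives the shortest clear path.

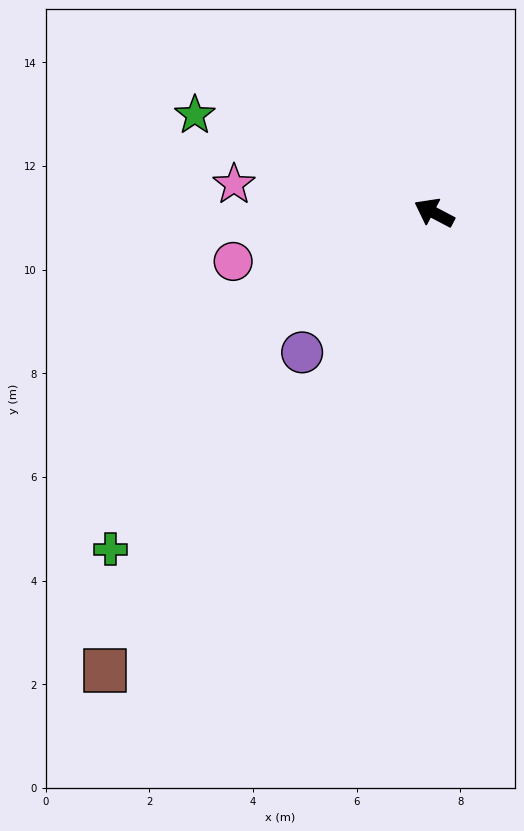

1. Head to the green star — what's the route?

turn left 6°, forward 5.0 m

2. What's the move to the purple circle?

turn left 74°, forward 3.7 m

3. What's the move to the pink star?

turn left 20°, forward 3.9 m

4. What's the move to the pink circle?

turn left 41°, forward 4.0 m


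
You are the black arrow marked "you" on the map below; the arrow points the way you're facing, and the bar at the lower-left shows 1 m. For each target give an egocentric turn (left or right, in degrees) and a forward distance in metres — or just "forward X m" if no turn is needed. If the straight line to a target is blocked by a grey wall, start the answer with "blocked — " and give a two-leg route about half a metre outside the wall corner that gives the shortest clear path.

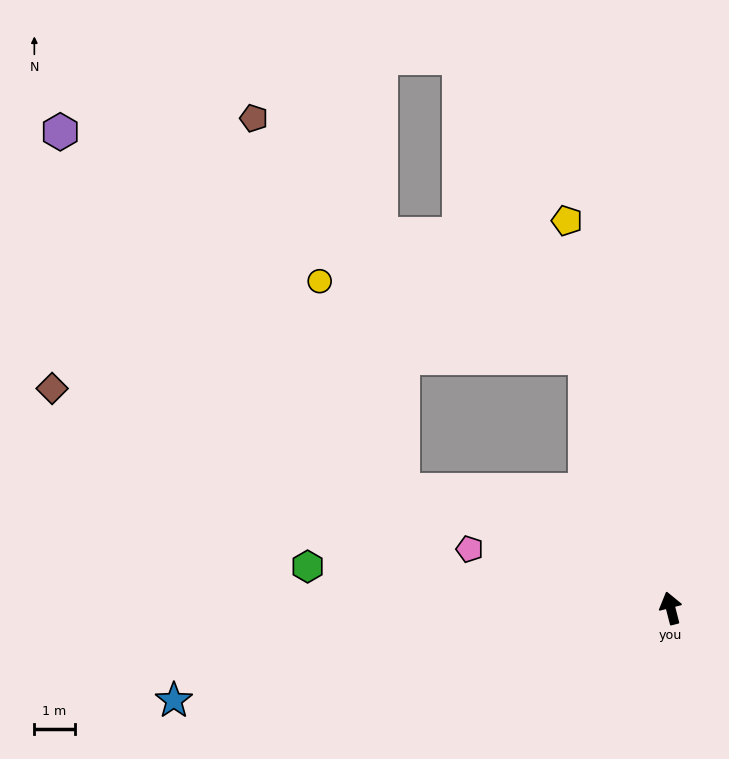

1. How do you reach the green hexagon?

turn left 69°, forward 9.0 m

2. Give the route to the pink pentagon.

turn left 59°, forward 5.2 m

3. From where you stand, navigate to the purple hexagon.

blocked — turn left 52°, forward 7.2 m, then turn right 23°, forward 12.3 m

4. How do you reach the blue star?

turn left 86°, forward 12.5 m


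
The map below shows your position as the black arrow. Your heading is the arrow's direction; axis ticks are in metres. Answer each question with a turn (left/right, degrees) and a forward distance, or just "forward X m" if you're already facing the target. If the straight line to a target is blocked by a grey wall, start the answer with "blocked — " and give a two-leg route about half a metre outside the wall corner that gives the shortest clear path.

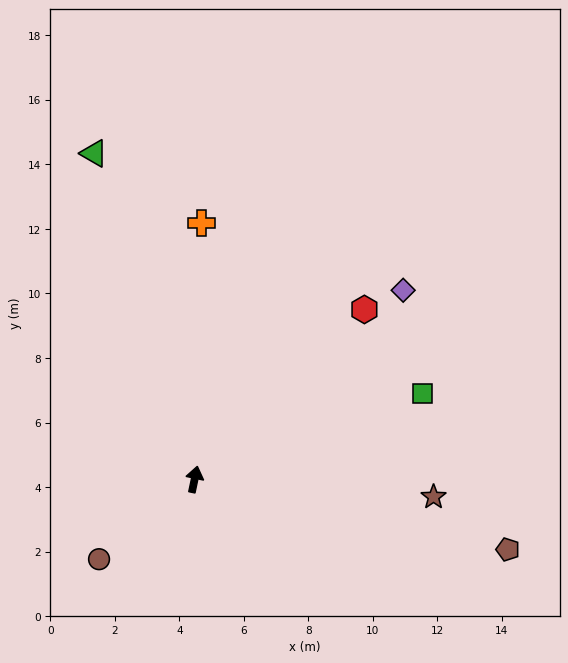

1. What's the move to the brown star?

turn right 82°, forward 7.4 m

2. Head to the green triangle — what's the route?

turn left 29°, forward 10.6 m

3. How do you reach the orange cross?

turn left 10°, forward 7.9 m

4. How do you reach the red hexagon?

turn right 33°, forward 7.4 m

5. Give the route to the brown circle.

turn left 142°, forward 3.9 m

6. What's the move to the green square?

turn right 58°, forward 7.5 m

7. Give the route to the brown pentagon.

turn right 91°, forward 9.9 m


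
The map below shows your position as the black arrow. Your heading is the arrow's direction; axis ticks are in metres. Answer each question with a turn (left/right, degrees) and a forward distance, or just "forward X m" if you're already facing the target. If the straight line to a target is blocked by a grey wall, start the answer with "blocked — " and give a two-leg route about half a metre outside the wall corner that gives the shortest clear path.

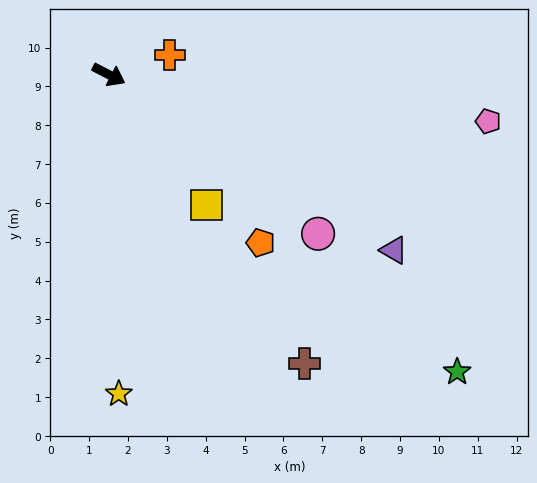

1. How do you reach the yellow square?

turn right 26°, forward 4.2 m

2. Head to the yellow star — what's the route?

turn right 61°, forward 8.2 m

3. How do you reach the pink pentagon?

turn left 20°, forward 9.8 m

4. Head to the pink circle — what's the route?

turn right 10°, forward 6.8 m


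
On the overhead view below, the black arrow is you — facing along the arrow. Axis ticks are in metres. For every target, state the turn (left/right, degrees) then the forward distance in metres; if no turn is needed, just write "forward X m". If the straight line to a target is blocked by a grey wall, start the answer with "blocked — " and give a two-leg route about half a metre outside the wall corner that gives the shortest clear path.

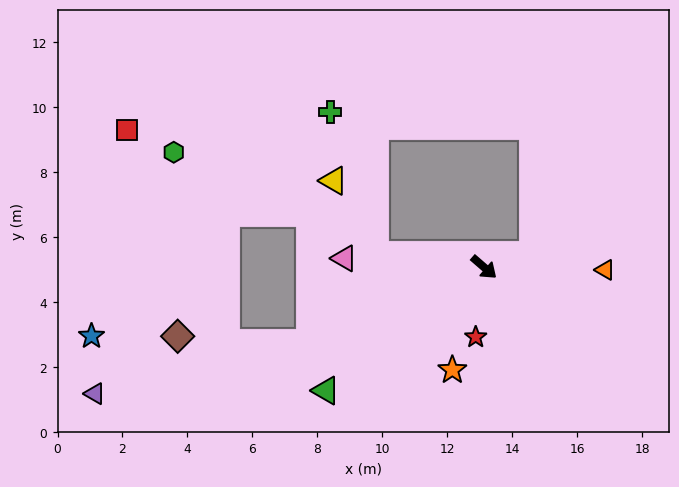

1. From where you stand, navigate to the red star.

turn right 56°, forward 2.2 m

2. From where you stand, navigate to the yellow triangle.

blocked — turn right 146°, forward 3.4 m, then turn right 53°, forward 2.6 m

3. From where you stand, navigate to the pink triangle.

turn right 143°, forward 4.3 m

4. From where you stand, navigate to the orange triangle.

turn left 40°, forward 3.7 m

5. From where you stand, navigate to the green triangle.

turn right 101°, forward 6.2 m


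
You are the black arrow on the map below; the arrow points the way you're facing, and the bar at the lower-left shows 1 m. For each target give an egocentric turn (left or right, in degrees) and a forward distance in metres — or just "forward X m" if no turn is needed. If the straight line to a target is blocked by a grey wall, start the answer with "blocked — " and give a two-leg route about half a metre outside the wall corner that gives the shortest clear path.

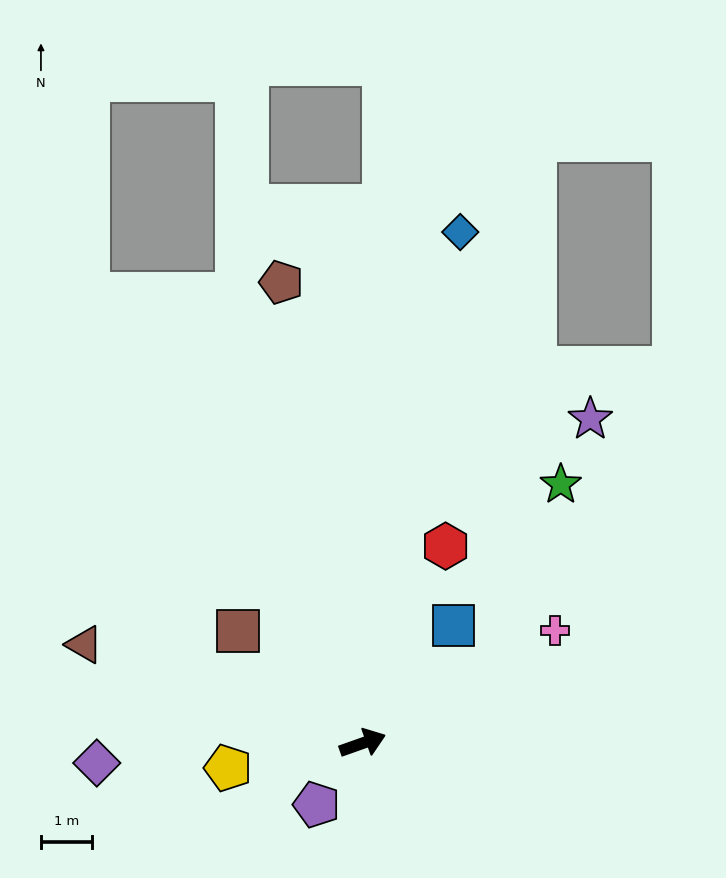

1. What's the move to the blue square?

turn left 33°, forward 2.9 m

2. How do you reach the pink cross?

turn left 11°, forward 4.4 m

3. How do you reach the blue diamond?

turn left 60°, forward 10.2 m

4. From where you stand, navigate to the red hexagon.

turn left 48°, forward 4.2 m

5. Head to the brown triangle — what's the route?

turn left 141°, forward 5.8 m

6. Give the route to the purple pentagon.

turn right 146°, forward 1.5 m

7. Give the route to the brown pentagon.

turn left 81°, forward 9.2 m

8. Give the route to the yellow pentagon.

turn left 171°, forward 2.7 m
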